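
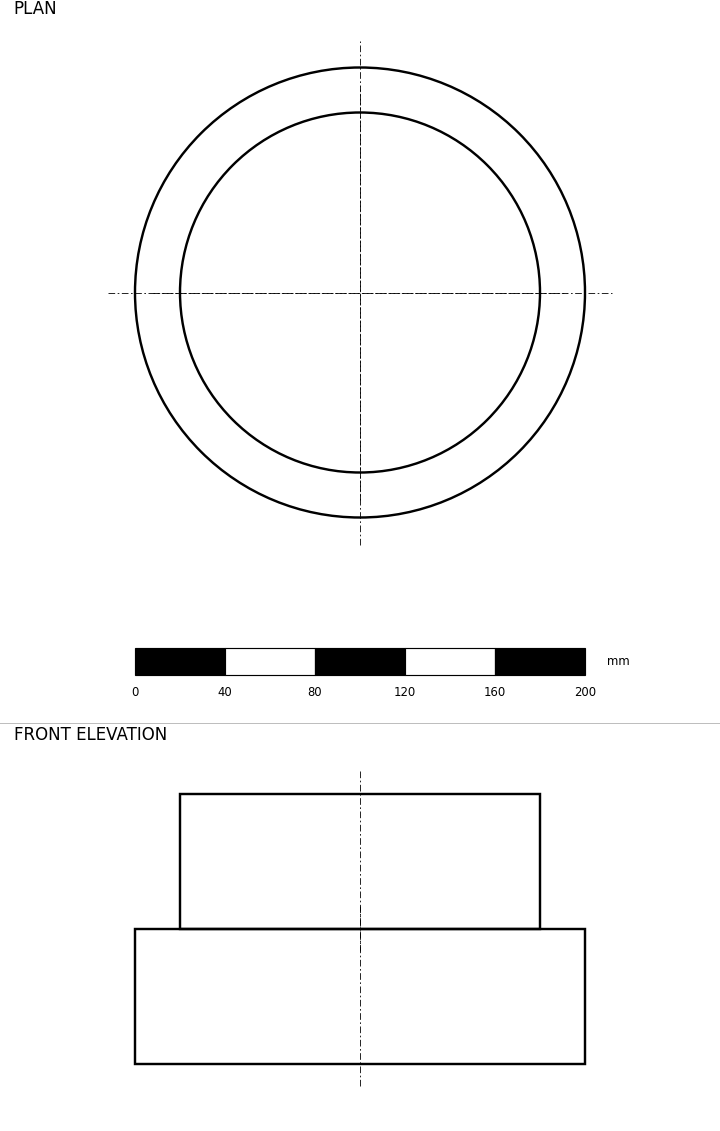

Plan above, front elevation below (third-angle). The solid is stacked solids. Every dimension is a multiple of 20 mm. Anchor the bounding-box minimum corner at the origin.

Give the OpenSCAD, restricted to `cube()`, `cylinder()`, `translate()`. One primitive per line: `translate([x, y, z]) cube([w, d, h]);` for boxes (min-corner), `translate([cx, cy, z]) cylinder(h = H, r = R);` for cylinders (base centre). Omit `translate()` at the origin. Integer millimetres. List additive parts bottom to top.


translate([100, 100, 0]) cylinder(h = 60, r = 100);
translate([100, 100, 60]) cylinder(h = 60, r = 80);


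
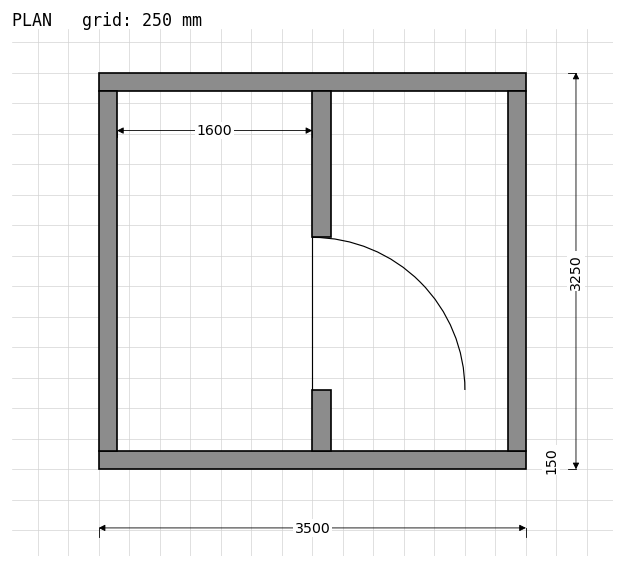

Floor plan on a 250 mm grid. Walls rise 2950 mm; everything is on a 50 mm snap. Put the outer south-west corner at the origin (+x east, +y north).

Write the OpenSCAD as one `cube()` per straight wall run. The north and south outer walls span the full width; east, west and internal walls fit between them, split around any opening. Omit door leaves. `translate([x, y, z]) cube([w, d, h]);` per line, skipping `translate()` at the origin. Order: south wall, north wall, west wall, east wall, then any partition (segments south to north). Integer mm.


cube([3500, 150, 2950]);
translate([0, 3100, 0]) cube([3500, 150, 2950]);
translate([0, 150, 0]) cube([150, 2950, 2950]);
translate([3350, 150, 0]) cube([150, 2950, 2950]);
translate([1750, 150, 0]) cube([150, 500, 2950]);
translate([1750, 1900, 0]) cube([150, 1200, 2950]);


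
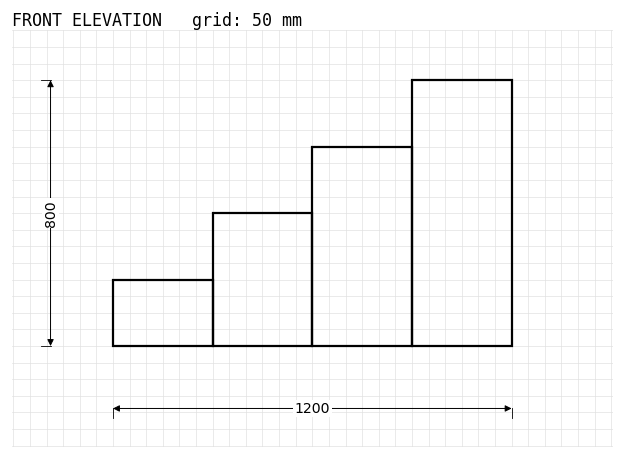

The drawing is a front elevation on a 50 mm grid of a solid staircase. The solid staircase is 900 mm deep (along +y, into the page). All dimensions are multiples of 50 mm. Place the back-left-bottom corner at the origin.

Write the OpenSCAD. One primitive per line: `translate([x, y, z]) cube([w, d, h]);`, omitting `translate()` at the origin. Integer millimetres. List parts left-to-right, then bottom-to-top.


cube([300, 900, 200]);
translate([300, 0, 0]) cube([300, 900, 400]);
translate([600, 0, 0]) cube([300, 900, 600]);
translate([900, 0, 0]) cube([300, 900, 800]);


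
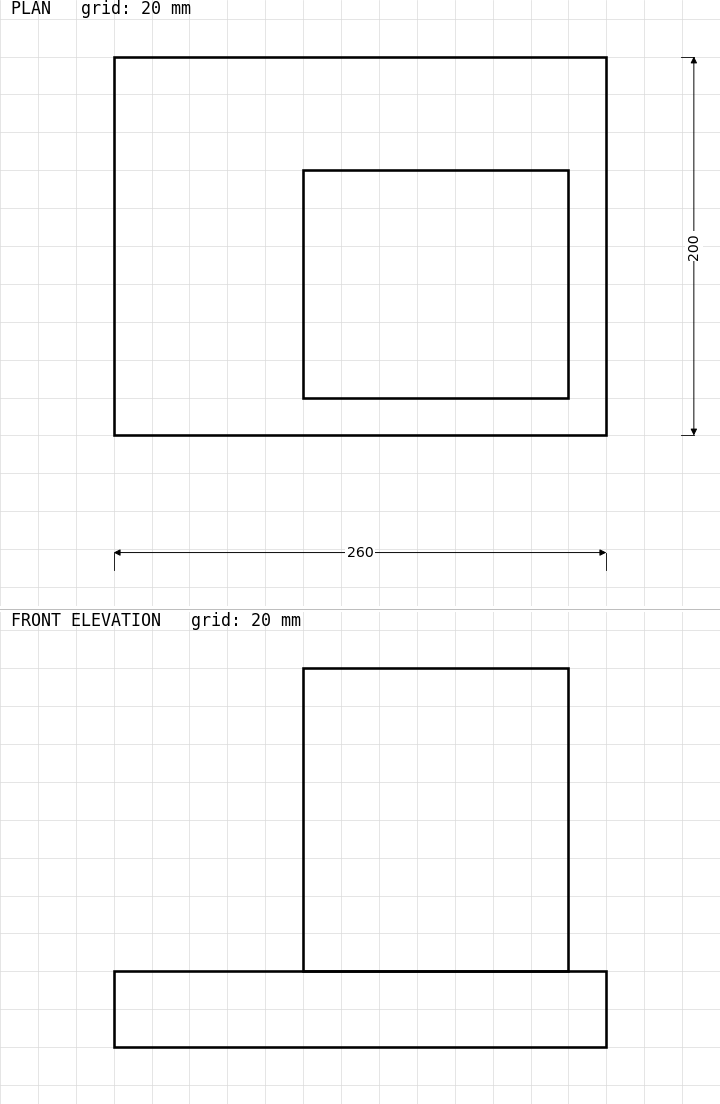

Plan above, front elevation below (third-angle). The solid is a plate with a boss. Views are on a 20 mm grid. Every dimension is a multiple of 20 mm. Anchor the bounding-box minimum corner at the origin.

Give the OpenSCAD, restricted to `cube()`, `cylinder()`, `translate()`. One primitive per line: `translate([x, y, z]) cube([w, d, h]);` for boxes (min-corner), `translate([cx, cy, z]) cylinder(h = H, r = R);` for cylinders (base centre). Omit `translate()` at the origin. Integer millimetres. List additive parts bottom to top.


cube([260, 200, 40]);
translate([100, 20, 40]) cube([140, 120, 160]);


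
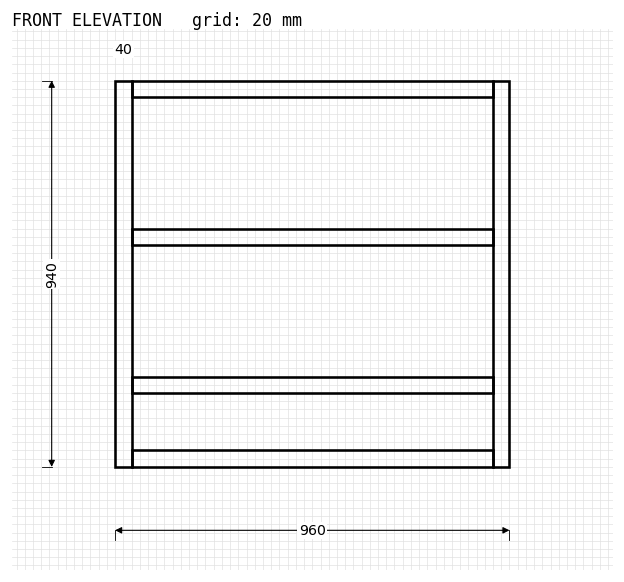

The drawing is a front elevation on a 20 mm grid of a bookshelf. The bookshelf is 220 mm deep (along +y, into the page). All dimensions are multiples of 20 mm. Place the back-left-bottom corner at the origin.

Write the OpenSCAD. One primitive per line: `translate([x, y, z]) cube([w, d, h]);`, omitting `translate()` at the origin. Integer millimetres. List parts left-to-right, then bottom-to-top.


cube([40, 220, 940]);
translate([40, 0, 0]) cube([880, 220, 40]);
translate([40, 0, 180]) cube([880, 220, 40]);
translate([40, 0, 540]) cube([880, 220, 40]);
translate([40, 0, 900]) cube([880, 220, 40]);
translate([920, 0, 0]) cube([40, 220, 940]);


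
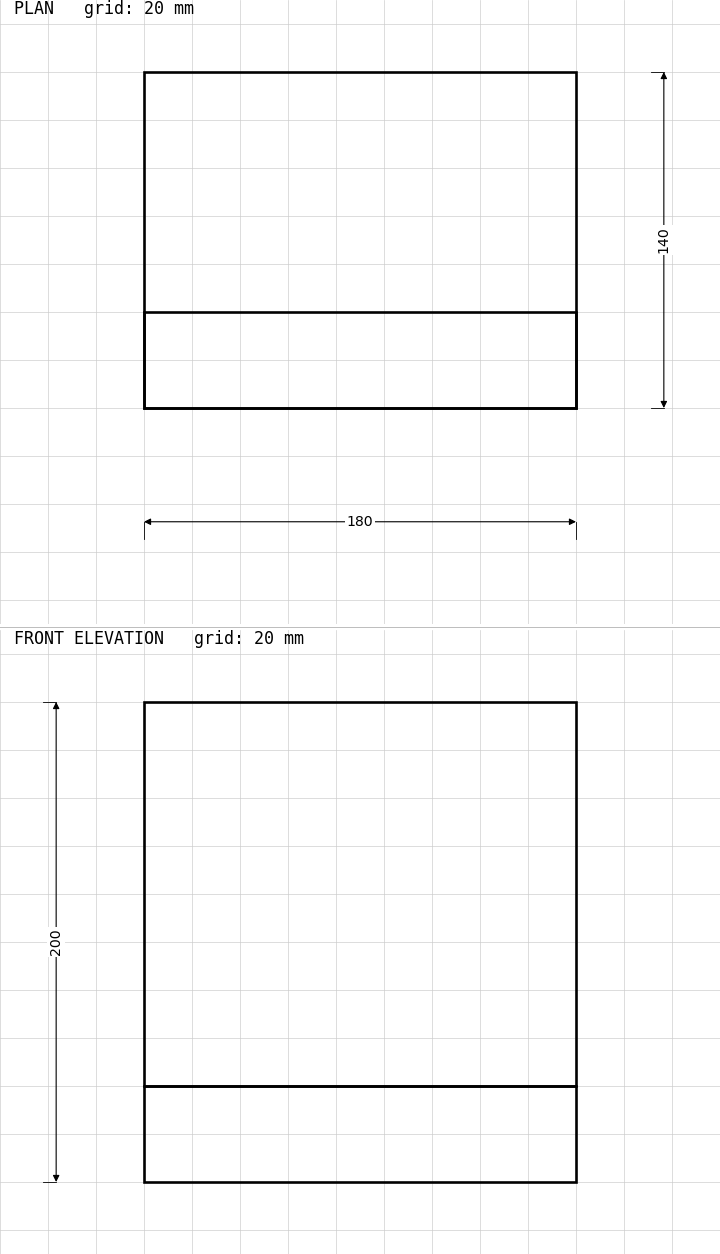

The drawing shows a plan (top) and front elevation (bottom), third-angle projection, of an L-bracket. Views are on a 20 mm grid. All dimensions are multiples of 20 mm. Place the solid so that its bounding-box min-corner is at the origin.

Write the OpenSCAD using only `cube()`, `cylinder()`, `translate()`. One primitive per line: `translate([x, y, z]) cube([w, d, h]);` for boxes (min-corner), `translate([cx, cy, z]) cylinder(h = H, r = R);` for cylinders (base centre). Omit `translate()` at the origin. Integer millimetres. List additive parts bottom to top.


cube([180, 140, 40]);
translate([0, 0, 40]) cube([180, 40, 160]);


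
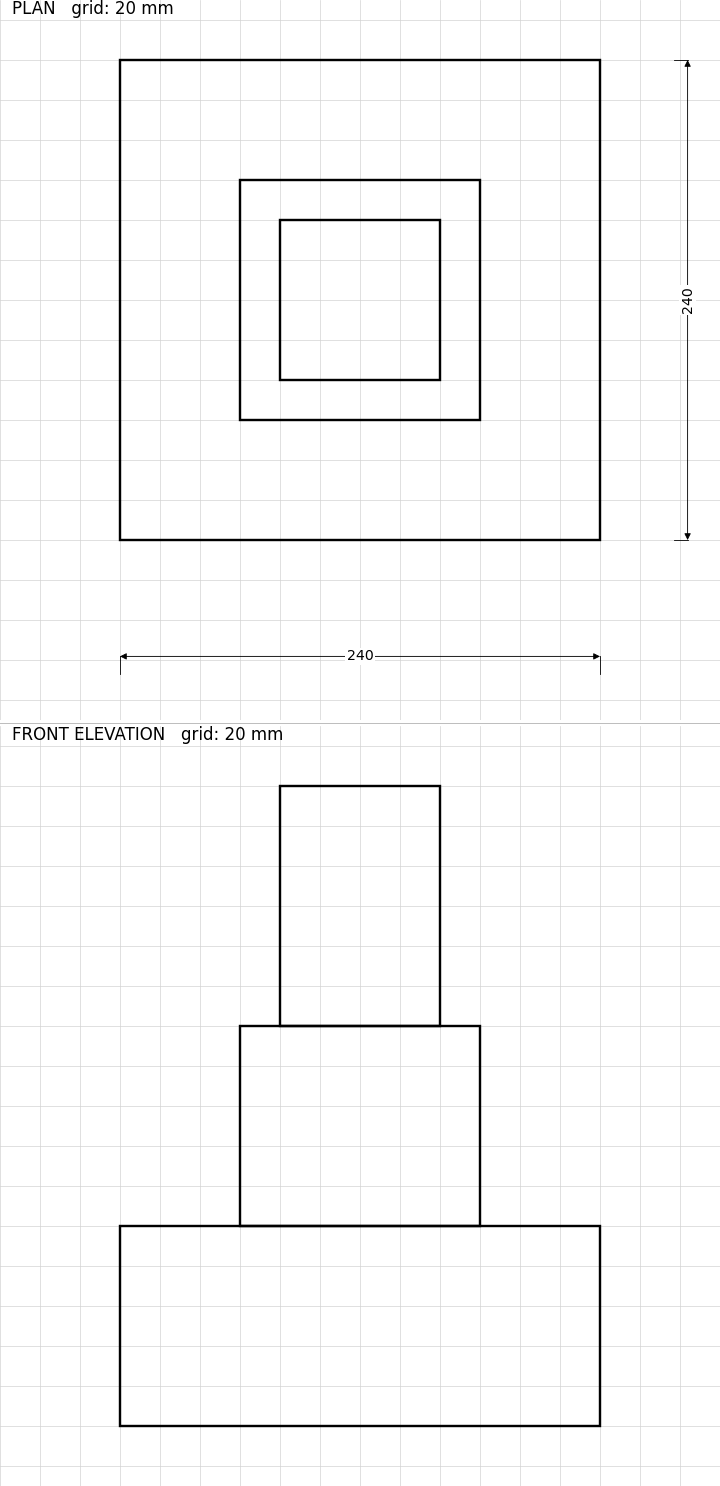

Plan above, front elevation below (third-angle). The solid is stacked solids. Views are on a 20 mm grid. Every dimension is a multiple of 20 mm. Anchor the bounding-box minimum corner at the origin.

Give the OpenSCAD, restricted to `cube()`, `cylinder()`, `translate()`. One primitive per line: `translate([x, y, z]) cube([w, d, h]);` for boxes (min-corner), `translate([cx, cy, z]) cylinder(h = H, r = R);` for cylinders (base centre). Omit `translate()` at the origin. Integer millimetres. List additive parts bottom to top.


cube([240, 240, 100]);
translate([60, 60, 100]) cube([120, 120, 100]);
translate([80, 80, 200]) cube([80, 80, 120]);


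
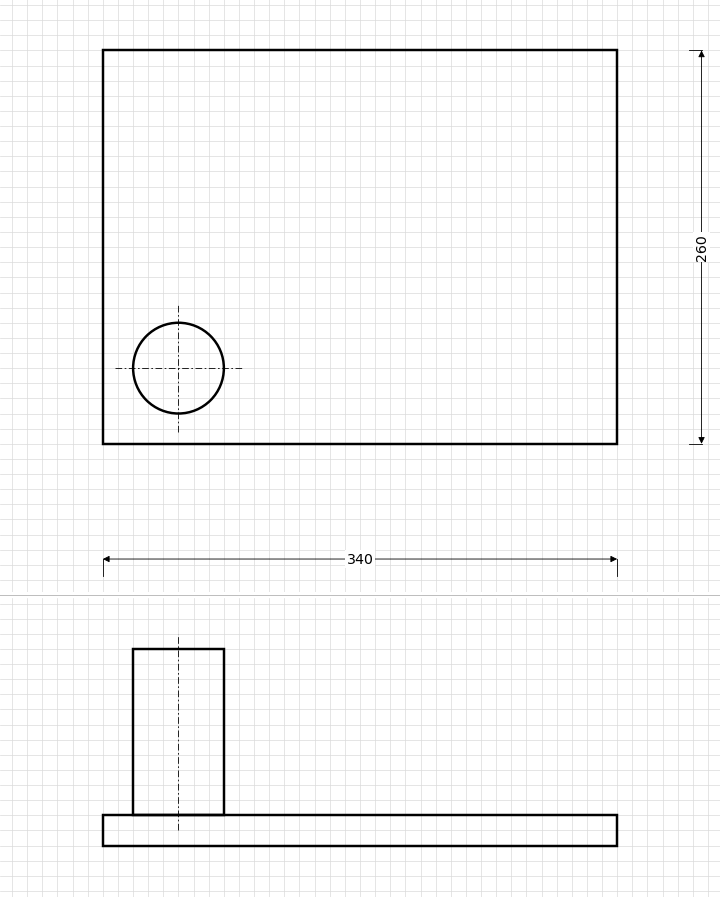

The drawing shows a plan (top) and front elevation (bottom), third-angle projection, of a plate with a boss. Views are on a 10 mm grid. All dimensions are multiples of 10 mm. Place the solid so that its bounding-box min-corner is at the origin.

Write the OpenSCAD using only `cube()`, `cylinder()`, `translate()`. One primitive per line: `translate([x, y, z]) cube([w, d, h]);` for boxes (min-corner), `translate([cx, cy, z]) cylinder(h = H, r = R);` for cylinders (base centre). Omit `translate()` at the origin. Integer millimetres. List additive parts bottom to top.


cube([340, 260, 20]);
translate([50, 50, 20]) cylinder(h = 110, r = 30);


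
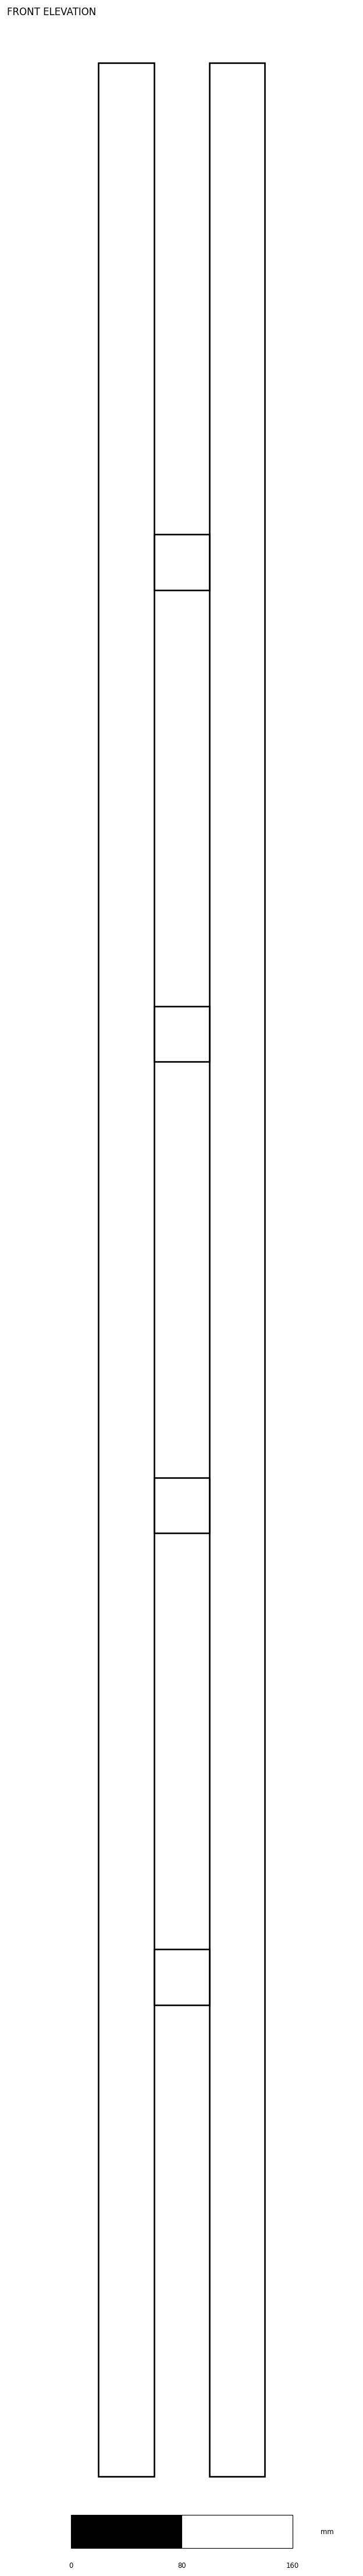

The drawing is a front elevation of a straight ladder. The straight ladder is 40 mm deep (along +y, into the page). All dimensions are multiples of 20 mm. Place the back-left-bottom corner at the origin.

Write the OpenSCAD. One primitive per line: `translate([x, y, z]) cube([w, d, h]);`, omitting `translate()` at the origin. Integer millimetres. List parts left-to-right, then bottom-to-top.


cube([40, 40, 1740]);
translate([40, 0, 340]) cube([40, 40, 40]);
translate([40, 0, 680]) cube([40, 40, 40]);
translate([40, 0, 1020]) cube([40, 40, 40]);
translate([40, 0, 1360]) cube([40, 40, 40]);
translate([80, 0, 0]) cube([40, 40, 1740]);


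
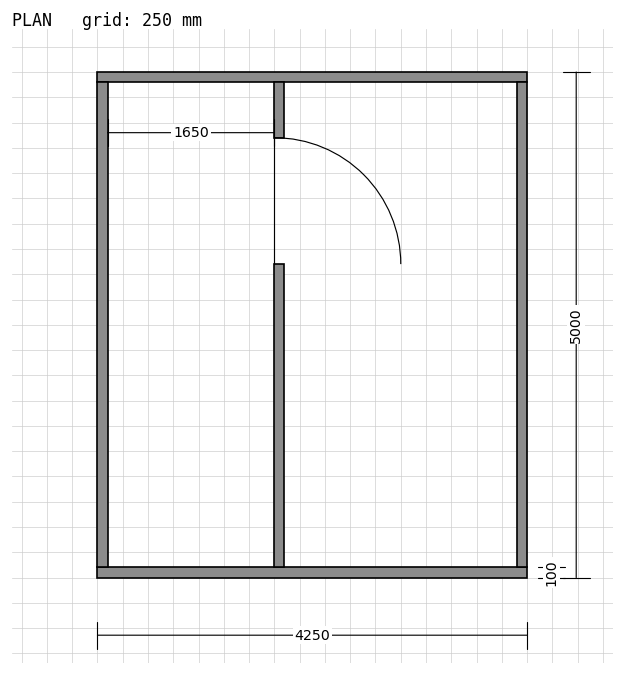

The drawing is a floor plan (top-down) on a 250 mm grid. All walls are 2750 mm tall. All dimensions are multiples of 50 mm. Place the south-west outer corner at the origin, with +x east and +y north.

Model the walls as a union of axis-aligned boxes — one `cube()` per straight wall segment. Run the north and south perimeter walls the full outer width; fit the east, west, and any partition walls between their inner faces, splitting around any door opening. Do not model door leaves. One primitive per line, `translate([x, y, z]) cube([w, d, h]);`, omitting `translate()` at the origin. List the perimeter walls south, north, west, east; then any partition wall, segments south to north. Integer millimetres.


cube([4250, 100, 2750]);
translate([0, 4900, 0]) cube([4250, 100, 2750]);
translate([0, 100, 0]) cube([100, 4800, 2750]);
translate([4150, 100, 0]) cube([100, 4800, 2750]);
translate([1750, 100, 0]) cube([100, 3000, 2750]);
translate([1750, 4350, 0]) cube([100, 550, 2750]);


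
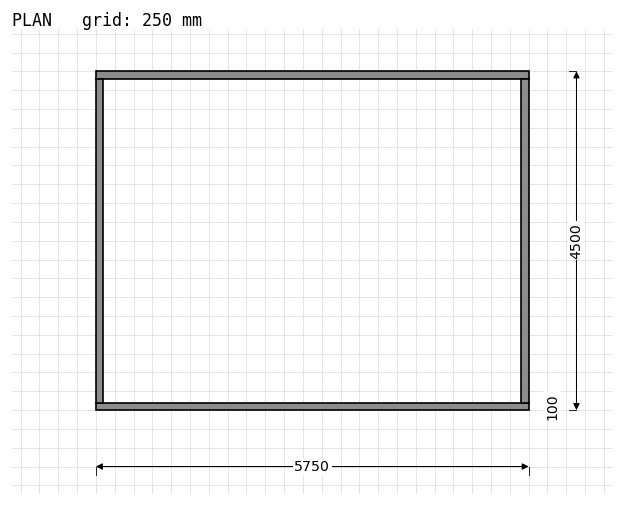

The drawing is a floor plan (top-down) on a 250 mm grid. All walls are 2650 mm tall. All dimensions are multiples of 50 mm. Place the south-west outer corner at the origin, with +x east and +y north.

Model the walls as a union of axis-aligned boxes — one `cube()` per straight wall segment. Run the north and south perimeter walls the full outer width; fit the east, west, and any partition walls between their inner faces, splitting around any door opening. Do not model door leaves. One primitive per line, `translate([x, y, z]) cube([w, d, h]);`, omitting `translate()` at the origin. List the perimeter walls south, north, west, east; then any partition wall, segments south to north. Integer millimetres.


cube([5750, 100, 2650]);
translate([0, 4400, 0]) cube([5750, 100, 2650]);
translate([0, 100, 0]) cube([100, 4300, 2650]);
translate([5650, 100, 0]) cube([100, 4300, 2650]);


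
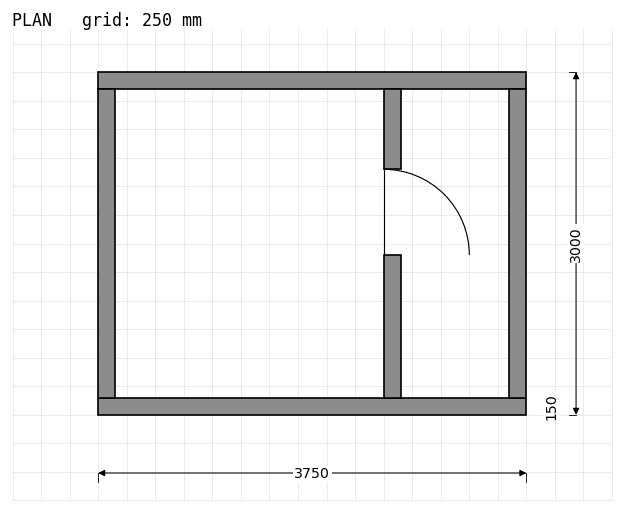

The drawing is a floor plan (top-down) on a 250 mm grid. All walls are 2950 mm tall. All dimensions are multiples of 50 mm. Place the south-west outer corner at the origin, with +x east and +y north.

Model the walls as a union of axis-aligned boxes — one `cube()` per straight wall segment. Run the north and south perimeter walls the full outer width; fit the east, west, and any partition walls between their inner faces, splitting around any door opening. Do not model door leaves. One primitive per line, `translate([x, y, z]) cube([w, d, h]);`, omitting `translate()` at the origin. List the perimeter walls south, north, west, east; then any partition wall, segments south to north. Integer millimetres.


cube([3750, 150, 2950]);
translate([0, 2850, 0]) cube([3750, 150, 2950]);
translate([0, 150, 0]) cube([150, 2700, 2950]);
translate([3600, 150, 0]) cube([150, 2700, 2950]);
translate([2500, 150, 0]) cube([150, 1250, 2950]);
translate([2500, 2150, 0]) cube([150, 700, 2950]);


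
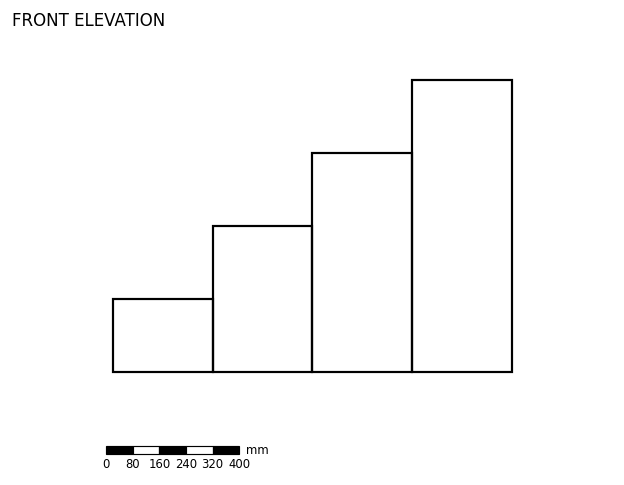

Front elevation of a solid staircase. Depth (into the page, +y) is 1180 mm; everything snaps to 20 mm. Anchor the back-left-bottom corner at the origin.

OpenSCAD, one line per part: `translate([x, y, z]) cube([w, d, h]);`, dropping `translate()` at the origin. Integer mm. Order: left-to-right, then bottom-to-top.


cube([300, 1180, 220]);
translate([300, 0, 0]) cube([300, 1180, 440]);
translate([600, 0, 0]) cube([300, 1180, 660]);
translate([900, 0, 0]) cube([300, 1180, 880]);


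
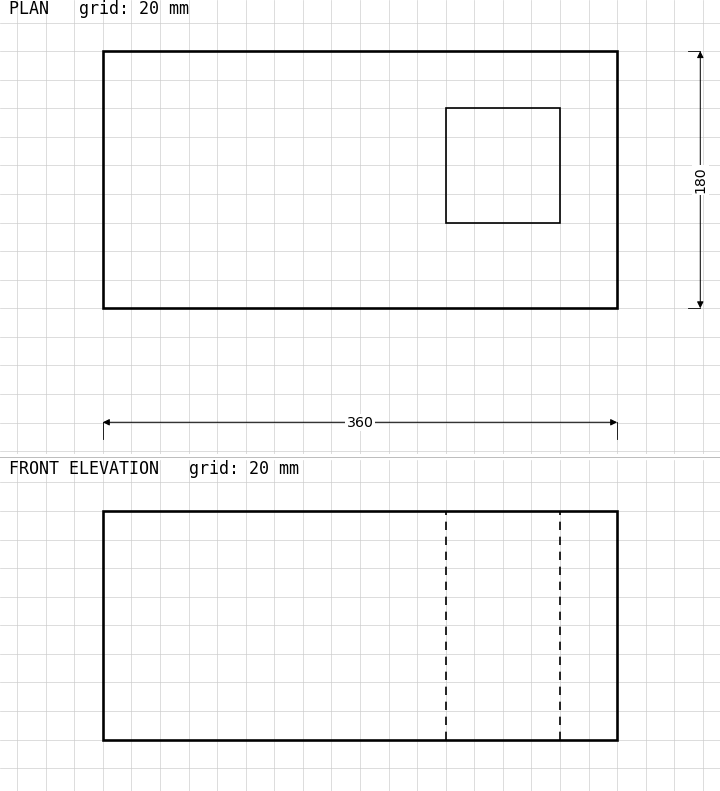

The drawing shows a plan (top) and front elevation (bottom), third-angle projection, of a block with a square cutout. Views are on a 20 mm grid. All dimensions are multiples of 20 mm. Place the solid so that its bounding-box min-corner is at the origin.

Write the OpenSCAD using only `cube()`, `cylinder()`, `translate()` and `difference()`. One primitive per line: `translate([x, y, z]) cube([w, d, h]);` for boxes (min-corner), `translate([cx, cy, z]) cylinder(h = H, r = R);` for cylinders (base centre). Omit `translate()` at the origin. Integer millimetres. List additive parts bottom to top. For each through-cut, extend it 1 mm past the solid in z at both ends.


difference() {
  cube([360, 180, 160]);
  translate([240, 60, -1]) cube([80, 80, 162]);
}


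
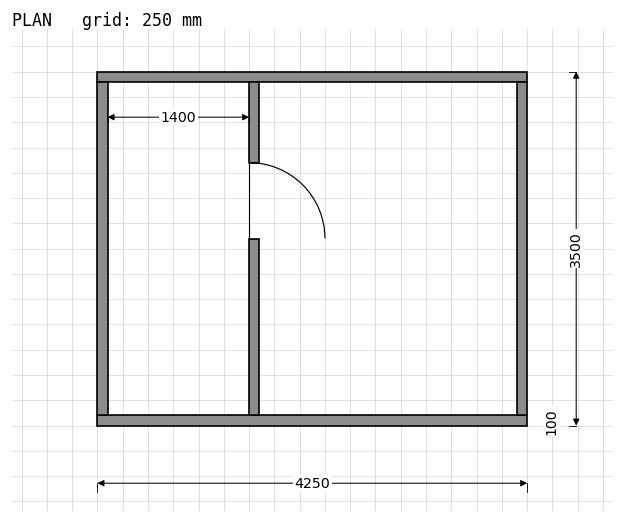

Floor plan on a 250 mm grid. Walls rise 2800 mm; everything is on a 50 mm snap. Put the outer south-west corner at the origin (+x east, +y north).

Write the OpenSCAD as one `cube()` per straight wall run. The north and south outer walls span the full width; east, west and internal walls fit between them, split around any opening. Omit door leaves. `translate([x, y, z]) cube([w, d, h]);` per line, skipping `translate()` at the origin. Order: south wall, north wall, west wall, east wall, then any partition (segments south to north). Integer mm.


cube([4250, 100, 2800]);
translate([0, 3400, 0]) cube([4250, 100, 2800]);
translate([0, 100, 0]) cube([100, 3300, 2800]);
translate([4150, 100, 0]) cube([100, 3300, 2800]);
translate([1500, 100, 0]) cube([100, 1750, 2800]);
translate([1500, 2600, 0]) cube([100, 800, 2800]);


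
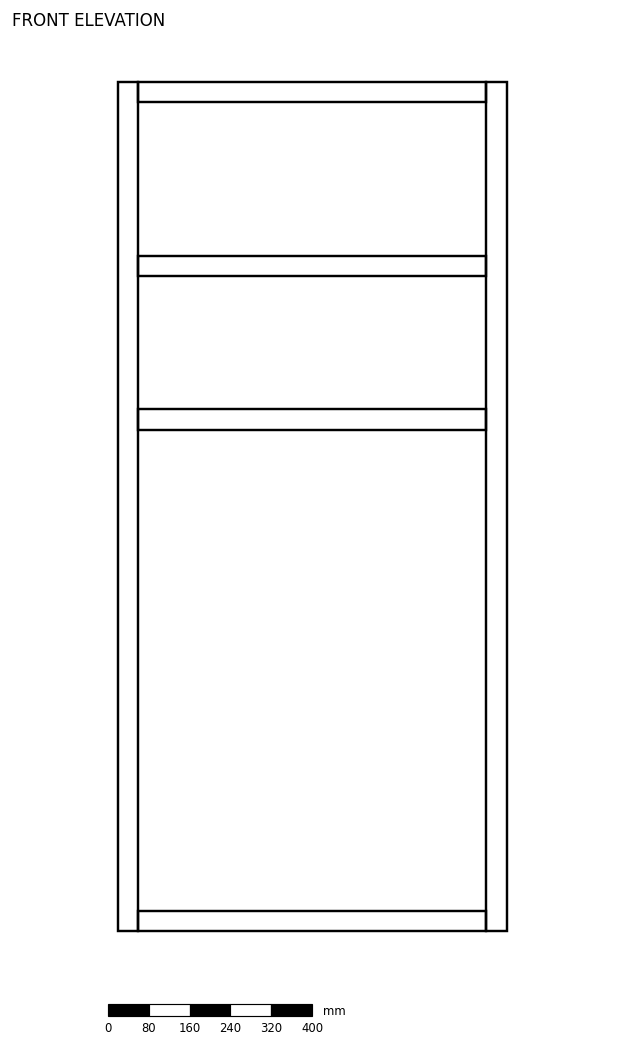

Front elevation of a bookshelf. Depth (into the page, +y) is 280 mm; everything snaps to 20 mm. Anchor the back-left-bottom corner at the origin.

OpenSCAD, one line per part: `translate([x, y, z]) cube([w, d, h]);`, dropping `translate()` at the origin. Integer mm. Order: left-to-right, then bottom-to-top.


cube([40, 280, 1660]);
translate([40, 0, 0]) cube([680, 280, 40]);
translate([40, 0, 980]) cube([680, 280, 40]);
translate([40, 0, 1280]) cube([680, 280, 40]);
translate([40, 0, 1620]) cube([680, 280, 40]);
translate([720, 0, 0]) cube([40, 280, 1660]);


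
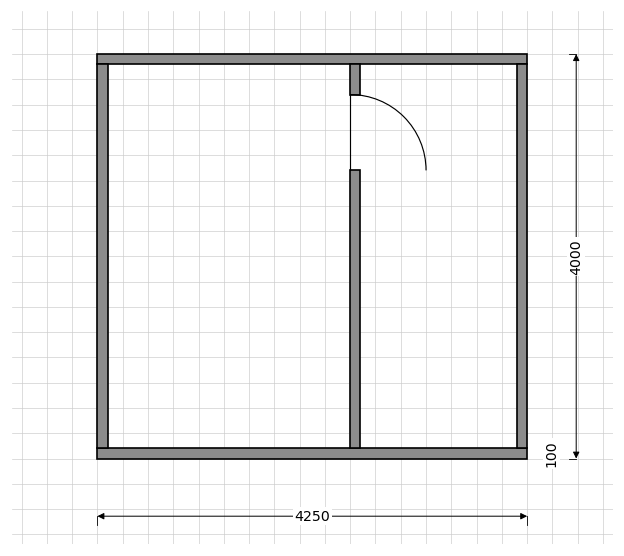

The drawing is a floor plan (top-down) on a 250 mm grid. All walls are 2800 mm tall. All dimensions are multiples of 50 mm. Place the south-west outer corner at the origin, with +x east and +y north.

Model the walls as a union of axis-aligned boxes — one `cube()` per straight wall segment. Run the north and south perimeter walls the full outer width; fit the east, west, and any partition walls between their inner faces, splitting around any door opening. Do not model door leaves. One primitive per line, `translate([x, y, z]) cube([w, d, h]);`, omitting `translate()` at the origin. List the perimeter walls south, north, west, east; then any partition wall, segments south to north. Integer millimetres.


cube([4250, 100, 2800]);
translate([0, 3900, 0]) cube([4250, 100, 2800]);
translate([0, 100, 0]) cube([100, 3800, 2800]);
translate([4150, 100, 0]) cube([100, 3800, 2800]);
translate([2500, 100, 0]) cube([100, 2750, 2800]);
translate([2500, 3600, 0]) cube([100, 300, 2800]);


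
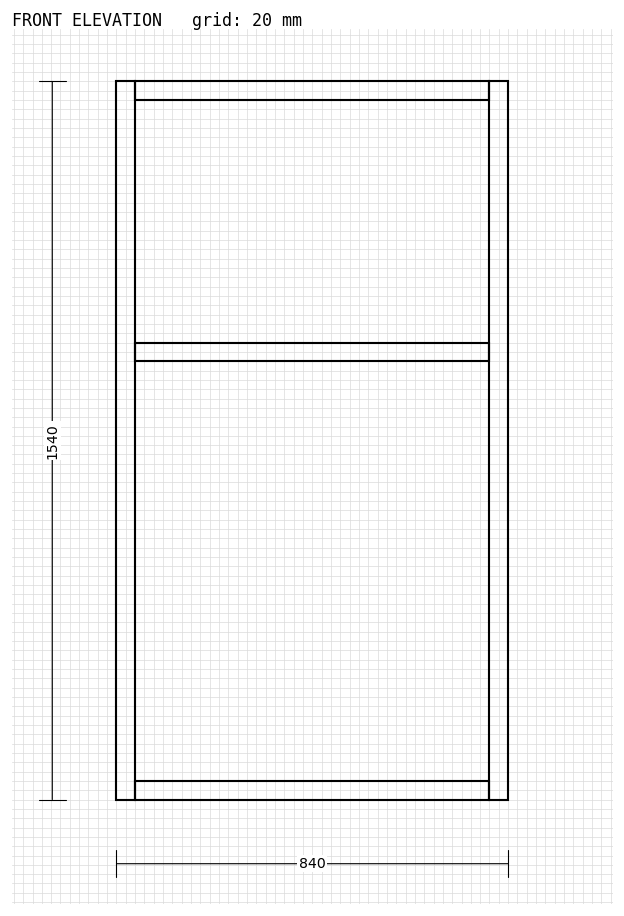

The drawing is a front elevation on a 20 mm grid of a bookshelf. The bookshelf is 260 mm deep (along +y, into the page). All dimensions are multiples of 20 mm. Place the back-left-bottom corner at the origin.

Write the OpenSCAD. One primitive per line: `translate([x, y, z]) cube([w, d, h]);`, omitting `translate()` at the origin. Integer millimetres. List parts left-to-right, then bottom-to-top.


cube([40, 260, 1540]);
translate([40, 0, 0]) cube([760, 260, 40]);
translate([40, 0, 940]) cube([760, 260, 40]);
translate([40, 0, 1500]) cube([760, 260, 40]);
translate([800, 0, 0]) cube([40, 260, 1540]);


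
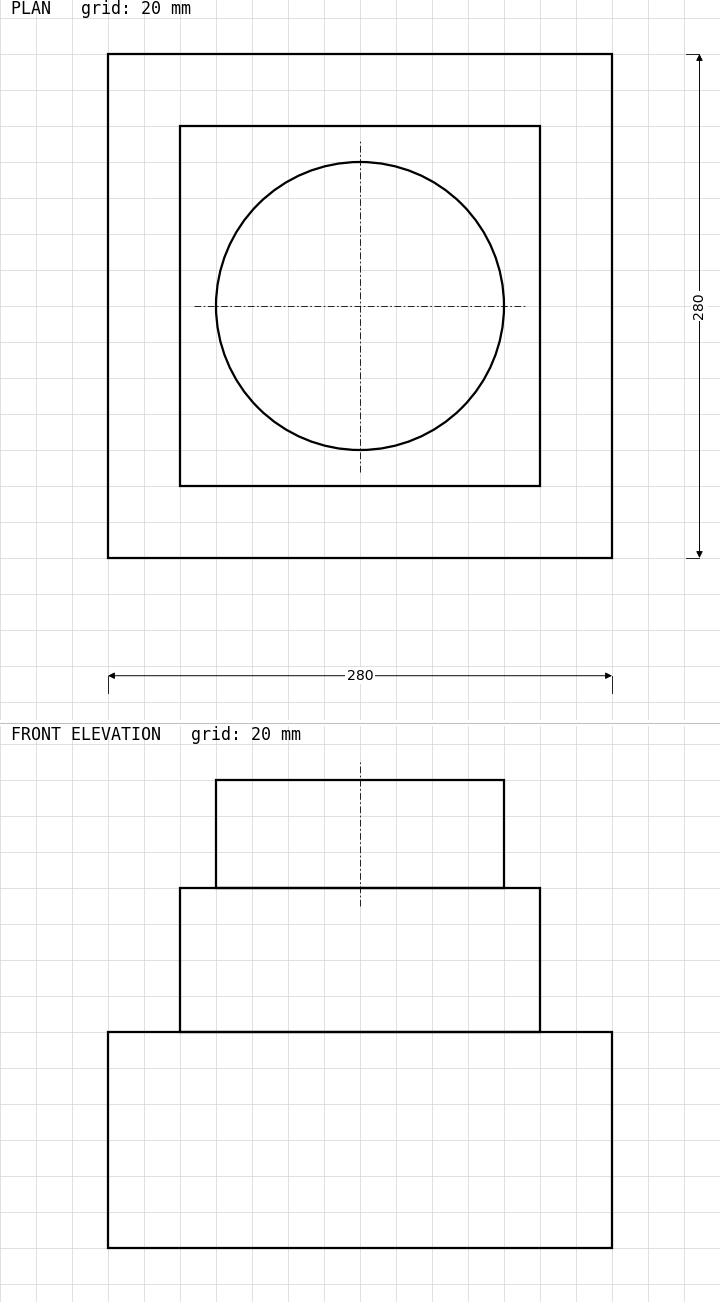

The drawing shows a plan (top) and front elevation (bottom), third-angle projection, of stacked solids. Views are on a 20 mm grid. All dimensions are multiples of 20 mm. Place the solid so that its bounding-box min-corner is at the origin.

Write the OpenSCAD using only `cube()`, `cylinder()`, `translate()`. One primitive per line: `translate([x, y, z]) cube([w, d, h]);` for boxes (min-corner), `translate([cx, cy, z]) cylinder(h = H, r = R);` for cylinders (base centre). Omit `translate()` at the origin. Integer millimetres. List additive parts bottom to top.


cube([280, 280, 120]);
translate([40, 40, 120]) cube([200, 200, 80]);
translate([140, 140, 200]) cylinder(h = 60, r = 80);


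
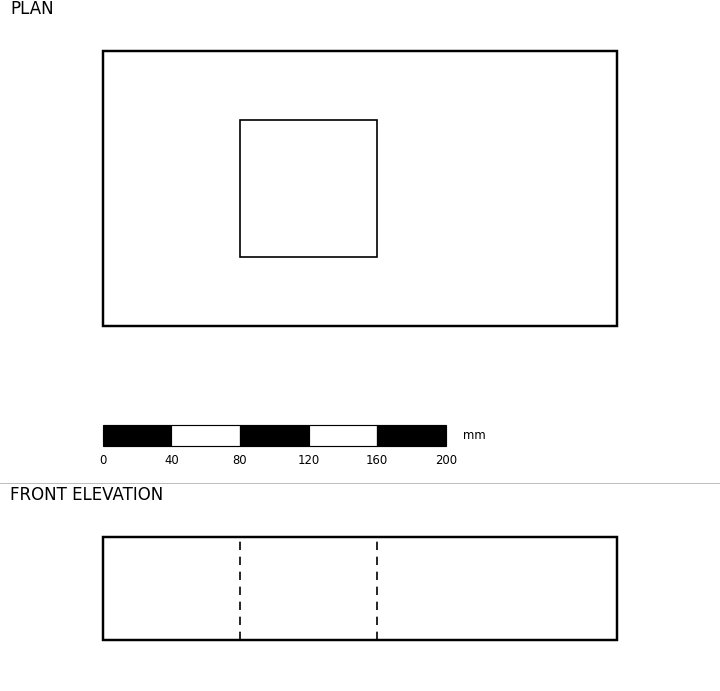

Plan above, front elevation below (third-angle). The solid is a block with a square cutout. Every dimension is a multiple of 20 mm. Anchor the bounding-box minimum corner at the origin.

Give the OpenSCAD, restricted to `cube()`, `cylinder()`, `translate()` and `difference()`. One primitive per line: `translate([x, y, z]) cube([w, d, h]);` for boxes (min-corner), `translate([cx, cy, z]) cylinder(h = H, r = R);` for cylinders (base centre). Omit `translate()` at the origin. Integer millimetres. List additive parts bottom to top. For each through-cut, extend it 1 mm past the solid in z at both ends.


difference() {
  cube([300, 160, 60]);
  translate([80, 40, -1]) cube([80, 80, 62]);
}


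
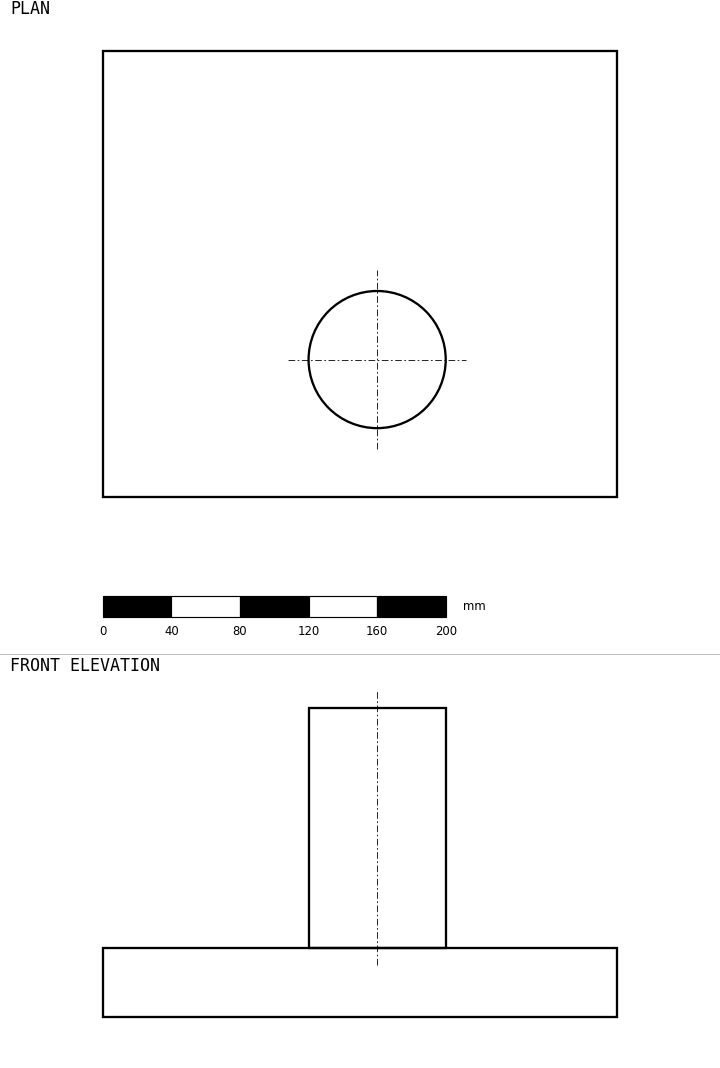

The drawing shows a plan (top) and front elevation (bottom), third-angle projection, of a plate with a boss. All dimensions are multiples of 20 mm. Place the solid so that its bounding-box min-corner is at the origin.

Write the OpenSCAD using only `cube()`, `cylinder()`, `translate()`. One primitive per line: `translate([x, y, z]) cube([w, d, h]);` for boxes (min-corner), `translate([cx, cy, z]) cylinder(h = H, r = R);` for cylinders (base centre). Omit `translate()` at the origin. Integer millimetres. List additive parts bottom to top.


cube([300, 260, 40]);
translate([160, 80, 40]) cylinder(h = 140, r = 40);


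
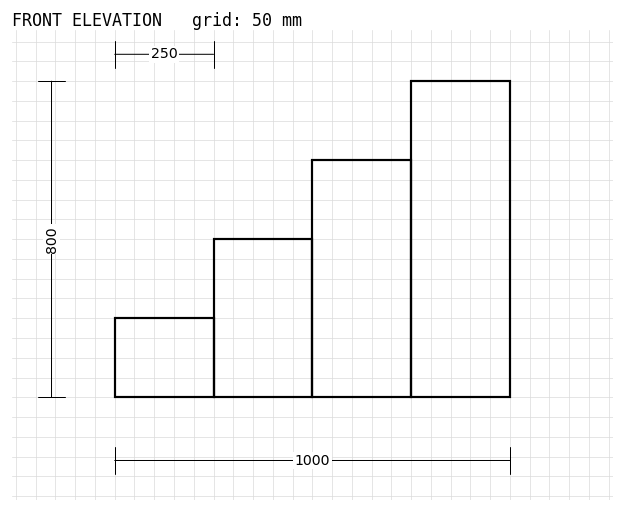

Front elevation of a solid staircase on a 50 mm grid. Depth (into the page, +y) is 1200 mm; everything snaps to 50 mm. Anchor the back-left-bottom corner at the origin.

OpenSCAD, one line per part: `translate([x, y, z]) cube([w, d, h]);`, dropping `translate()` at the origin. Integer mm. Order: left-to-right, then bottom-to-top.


cube([250, 1200, 200]);
translate([250, 0, 0]) cube([250, 1200, 400]);
translate([500, 0, 0]) cube([250, 1200, 600]);
translate([750, 0, 0]) cube([250, 1200, 800]);


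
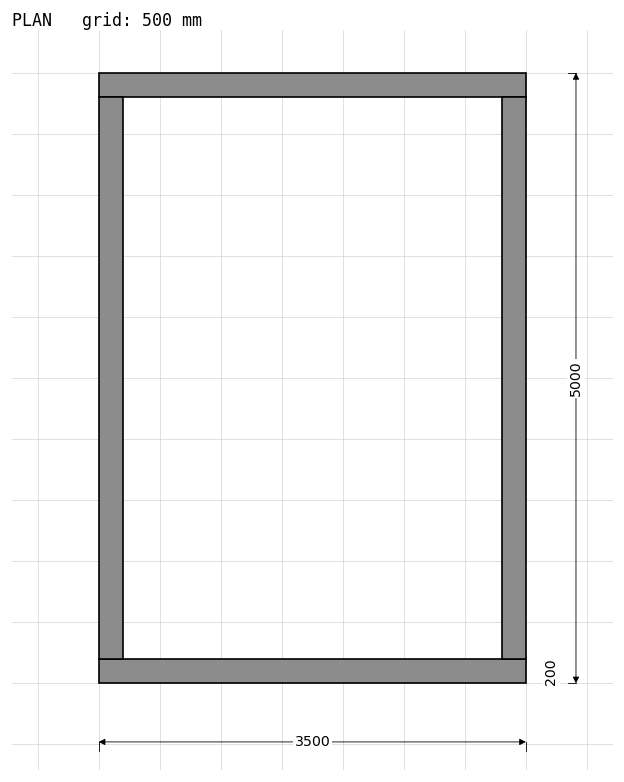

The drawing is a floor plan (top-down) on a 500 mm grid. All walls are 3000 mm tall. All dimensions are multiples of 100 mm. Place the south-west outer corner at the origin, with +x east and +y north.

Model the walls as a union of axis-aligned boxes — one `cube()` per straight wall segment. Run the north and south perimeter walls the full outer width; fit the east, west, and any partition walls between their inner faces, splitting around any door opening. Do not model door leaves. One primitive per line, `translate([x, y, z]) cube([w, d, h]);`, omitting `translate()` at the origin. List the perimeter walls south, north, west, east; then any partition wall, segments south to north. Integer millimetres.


cube([3500, 200, 3000]);
translate([0, 4800, 0]) cube([3500, 200, 3000]);
translate([0, 200, 0]) cube([200, 4600, 3000]);
translate([3300, 200, 0]) cube([200, 4600, 3000]);


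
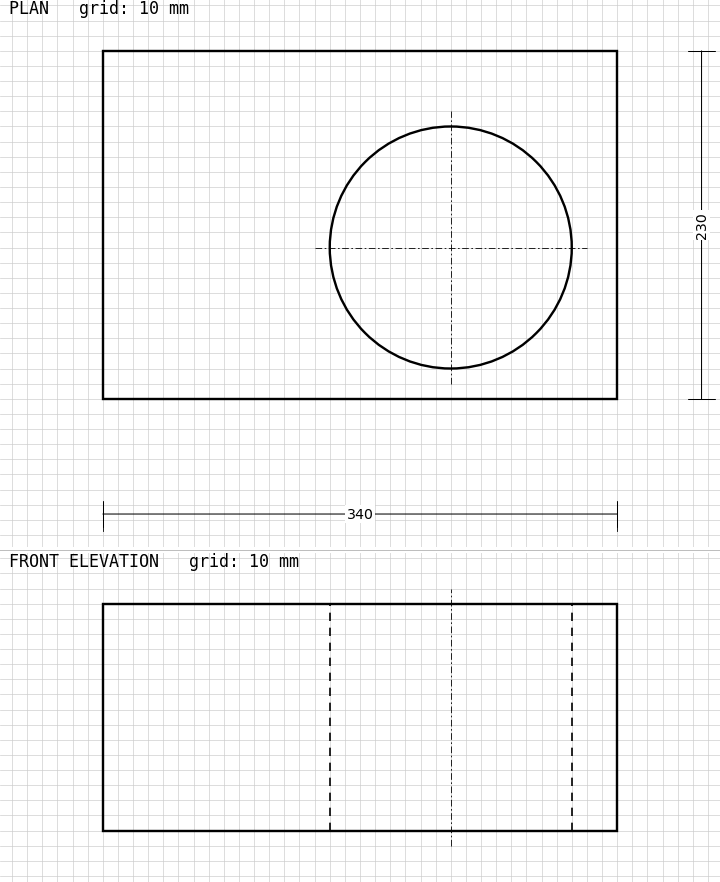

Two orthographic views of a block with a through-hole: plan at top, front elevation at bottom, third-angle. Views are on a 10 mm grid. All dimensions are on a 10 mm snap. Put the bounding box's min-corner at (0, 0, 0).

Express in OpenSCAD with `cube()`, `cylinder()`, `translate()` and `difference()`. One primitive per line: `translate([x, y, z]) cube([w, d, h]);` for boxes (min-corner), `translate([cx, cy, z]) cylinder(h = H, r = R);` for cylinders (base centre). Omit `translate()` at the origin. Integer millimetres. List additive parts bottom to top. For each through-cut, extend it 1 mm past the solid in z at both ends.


difference() {
  cube([340, 230, 150]);
  translate([230, 100, -1]) cylinder(h = 152, r = 80);
}


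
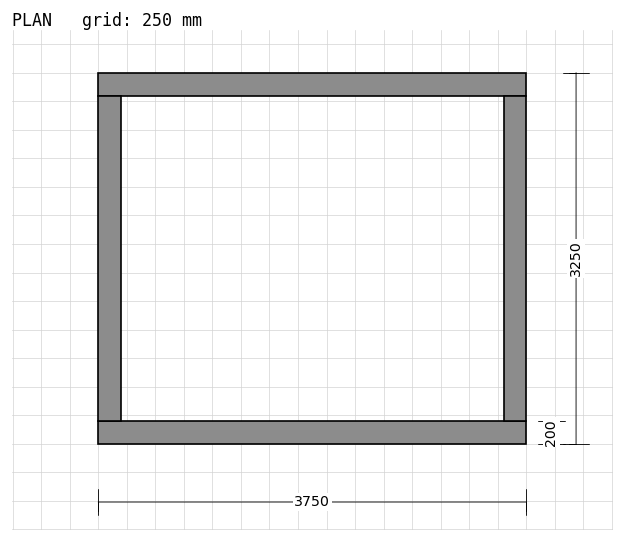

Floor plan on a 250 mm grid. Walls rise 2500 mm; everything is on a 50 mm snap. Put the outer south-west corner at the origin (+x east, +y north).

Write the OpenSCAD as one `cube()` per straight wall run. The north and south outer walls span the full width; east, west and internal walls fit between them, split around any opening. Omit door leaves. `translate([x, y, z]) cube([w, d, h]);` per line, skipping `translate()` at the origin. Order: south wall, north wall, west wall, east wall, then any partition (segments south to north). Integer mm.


cube([3750, 200, 2500]);
translate([0, 3050, 0]) cube([3750, 200, 2500]);
translate([0, 200, 0]) cube([200, 2850, 2500]);
translate([3550, 200, 0]) cube([200, 2850, 2500]);


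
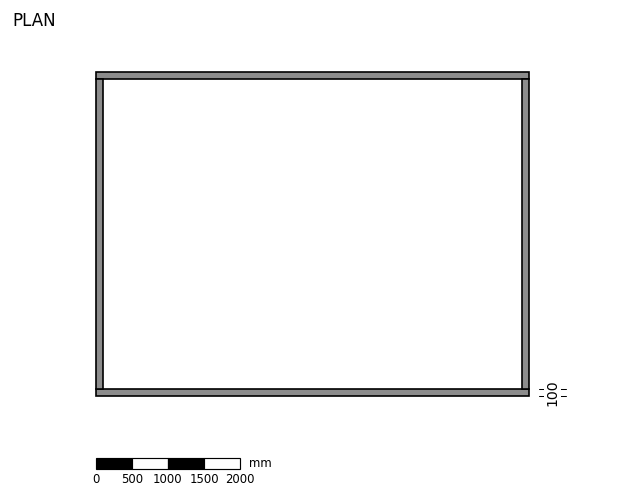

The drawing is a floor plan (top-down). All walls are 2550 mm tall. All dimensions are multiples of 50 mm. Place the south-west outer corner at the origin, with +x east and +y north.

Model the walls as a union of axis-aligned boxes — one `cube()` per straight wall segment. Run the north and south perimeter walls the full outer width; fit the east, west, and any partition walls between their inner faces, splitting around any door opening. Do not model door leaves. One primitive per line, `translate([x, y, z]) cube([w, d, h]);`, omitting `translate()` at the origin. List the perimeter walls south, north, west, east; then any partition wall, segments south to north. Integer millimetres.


cube([6000, 100, 2550]);
translate([0, 4400, 0]) cube([6000, 100, 2550]);
translate([0, 100, 0]) cube([100, 4300, 2550]);
translate([5900, 100, 0]) cube([100, 4300, 2550]);


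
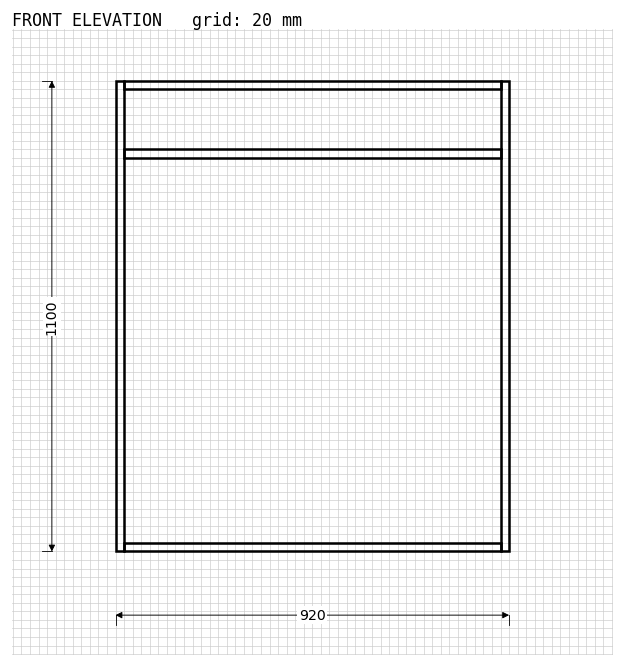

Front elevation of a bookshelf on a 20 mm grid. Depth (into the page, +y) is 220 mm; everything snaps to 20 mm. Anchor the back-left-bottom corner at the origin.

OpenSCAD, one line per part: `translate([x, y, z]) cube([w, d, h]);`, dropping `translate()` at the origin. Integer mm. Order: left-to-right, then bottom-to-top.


cube([20, 220, 1100]);
translate([20, 0, 0]) cube([880, 220, 20]);
translate([20, 0, 920]) cube([880, 220, 20]);
translate([20, 0, 1080]) cube([880, 220, 20]);
translate([900, 0, 0]) cube([20, 220, 1100]);


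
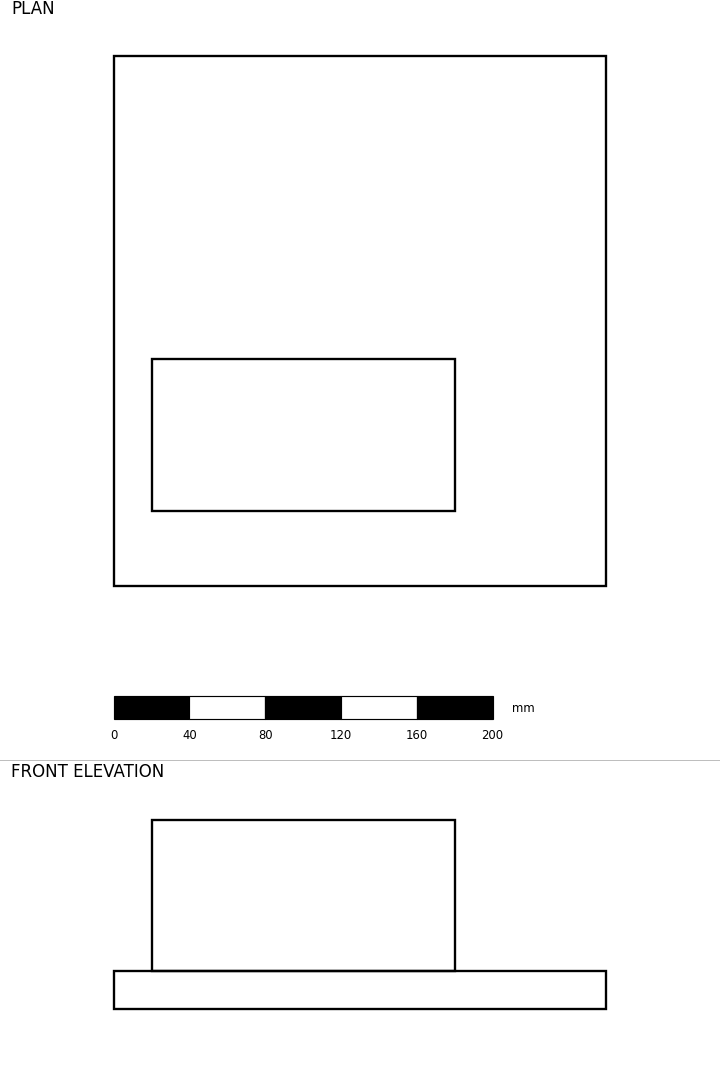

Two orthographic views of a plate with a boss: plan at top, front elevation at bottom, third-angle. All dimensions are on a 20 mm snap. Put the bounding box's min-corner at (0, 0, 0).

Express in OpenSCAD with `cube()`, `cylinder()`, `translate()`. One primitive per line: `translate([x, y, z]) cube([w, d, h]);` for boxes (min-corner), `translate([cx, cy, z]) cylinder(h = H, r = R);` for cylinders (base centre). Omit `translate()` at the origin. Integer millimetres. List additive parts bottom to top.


cube([260, 280, 20]);
translate([20, 40, 20]) cube([160, 80, 80]);


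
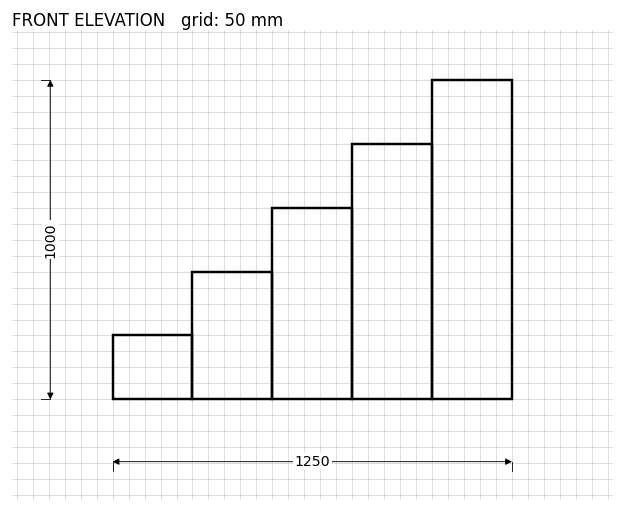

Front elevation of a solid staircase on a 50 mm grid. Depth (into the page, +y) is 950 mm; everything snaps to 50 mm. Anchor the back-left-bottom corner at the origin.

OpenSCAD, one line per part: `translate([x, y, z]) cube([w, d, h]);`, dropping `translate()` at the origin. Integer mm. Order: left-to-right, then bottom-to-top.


cube([250, 950, 200]);
translate([250, 0, 0]) cube([250, 950, 400]);
translate([500, 0, 0]) cube([250, 950, 600]);
translate([750, 0, 0]) cube([250, 950, 800]);
translate([1000, 0, 0]) cube([250, 950, 1000]);


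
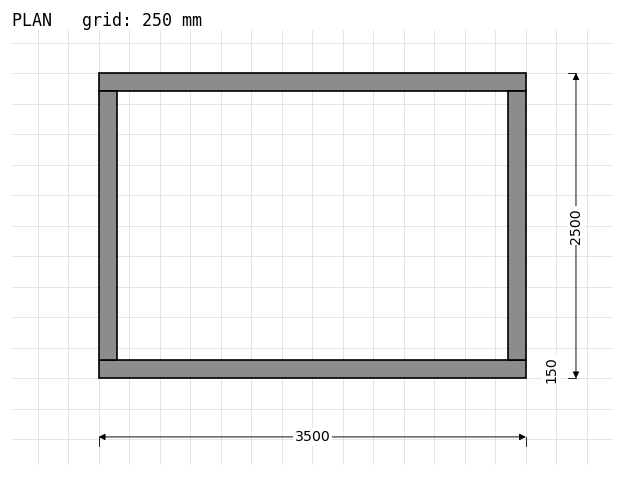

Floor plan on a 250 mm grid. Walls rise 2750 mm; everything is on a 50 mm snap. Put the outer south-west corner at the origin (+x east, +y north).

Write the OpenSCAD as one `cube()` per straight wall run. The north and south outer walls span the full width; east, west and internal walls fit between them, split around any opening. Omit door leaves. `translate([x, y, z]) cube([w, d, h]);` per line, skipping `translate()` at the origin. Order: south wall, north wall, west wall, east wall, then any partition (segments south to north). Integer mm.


cube([3500, 150, 2750]);
translate([0, 2350, 0]) cube([3500, 150, 2750]);
translate([0, 150, 0]) cube([150, 2200, 2750]);
translate([3350, 150, 0]) cube([150, 2200, 2750]);


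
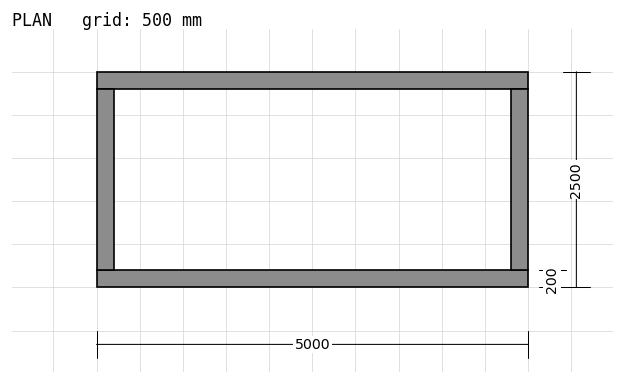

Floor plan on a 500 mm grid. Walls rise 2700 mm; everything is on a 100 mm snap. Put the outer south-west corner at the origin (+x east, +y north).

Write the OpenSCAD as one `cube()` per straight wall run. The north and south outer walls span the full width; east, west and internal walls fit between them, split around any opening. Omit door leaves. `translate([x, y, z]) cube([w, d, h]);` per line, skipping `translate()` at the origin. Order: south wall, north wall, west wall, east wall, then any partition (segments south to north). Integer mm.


cube([5000, 200, 2700]);
translate([0, 2300, 0]) cube([5000, 200, 2700]);
translate([0, 200, 0]) cube([200, 2100, 2700]);
translate([4800, 200, 0]) cube([200, 2100, 2700]);


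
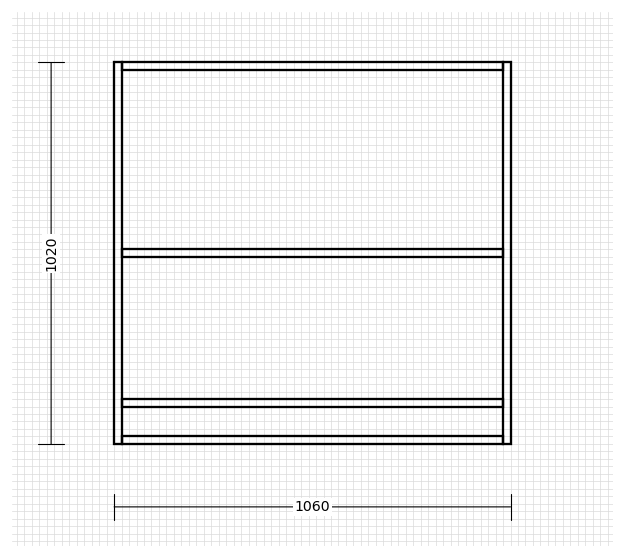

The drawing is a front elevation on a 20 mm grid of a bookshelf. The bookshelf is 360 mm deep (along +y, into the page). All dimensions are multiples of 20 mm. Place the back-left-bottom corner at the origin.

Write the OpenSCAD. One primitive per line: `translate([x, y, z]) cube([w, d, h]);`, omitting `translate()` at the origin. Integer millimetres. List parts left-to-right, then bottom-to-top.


cube([20, 360, 1020]);
translate([20, 0, 0]) cube([1020, 360, 20]);
translate([20, 0, 100]) cube([1020, 360, 20]);
translate([20, 0, 500]) cube([1020, 360, 20]);
translate([20, 0, 1000]) cube([1020, 360, 20]);
translate([1040, 0, 0]) cube([20, 360, 1020]);


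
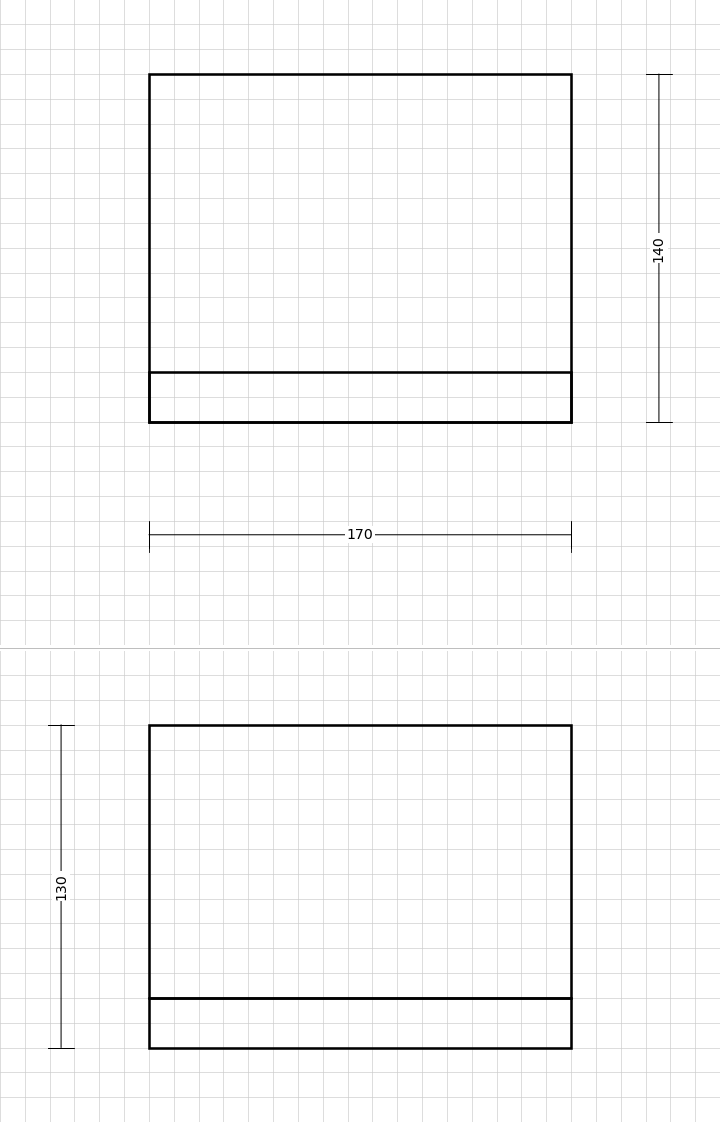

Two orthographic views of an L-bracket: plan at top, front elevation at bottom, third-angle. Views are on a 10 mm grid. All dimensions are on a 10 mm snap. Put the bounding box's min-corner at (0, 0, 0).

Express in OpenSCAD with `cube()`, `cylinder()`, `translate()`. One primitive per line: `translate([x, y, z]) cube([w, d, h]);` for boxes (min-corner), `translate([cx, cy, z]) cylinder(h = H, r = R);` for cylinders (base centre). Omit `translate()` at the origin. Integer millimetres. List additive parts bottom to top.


cube([170, 140, 20]);
translate([0, 0, 20]) cube([170, 20, 110]);


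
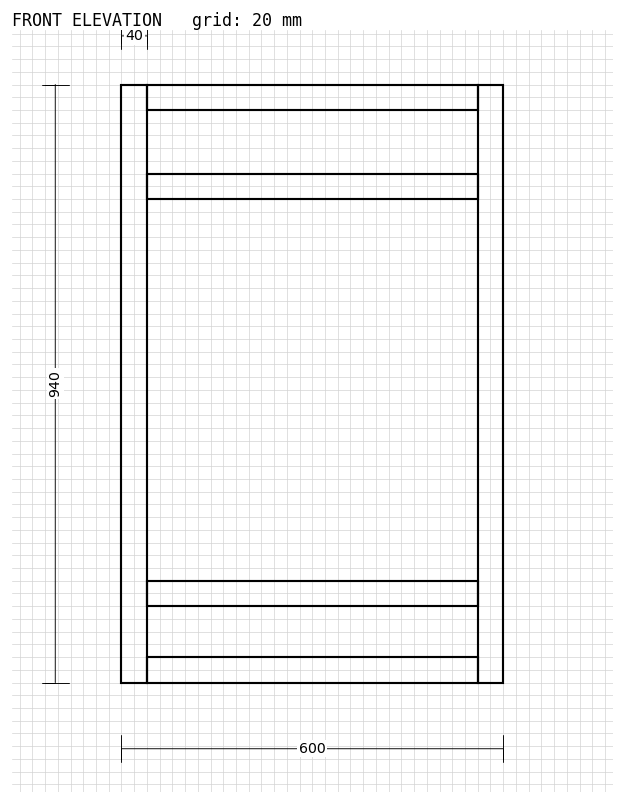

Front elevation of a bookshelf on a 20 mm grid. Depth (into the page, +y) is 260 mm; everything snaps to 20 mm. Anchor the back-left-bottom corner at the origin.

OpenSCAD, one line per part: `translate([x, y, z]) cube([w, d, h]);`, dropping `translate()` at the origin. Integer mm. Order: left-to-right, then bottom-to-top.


cube([40, 260, 940]);
translate([40, 0, 0]) cube([520, 260, 40]);
translate([40, 0, 120]) cube([520, 260, 40]);
translate([40, 0, 760]) cube([520, 260, 40]);
translate([40, 0, 900]) cube([520, 260, 40]);
translate([560, 0, 0]) cube([40, 260, 940]);


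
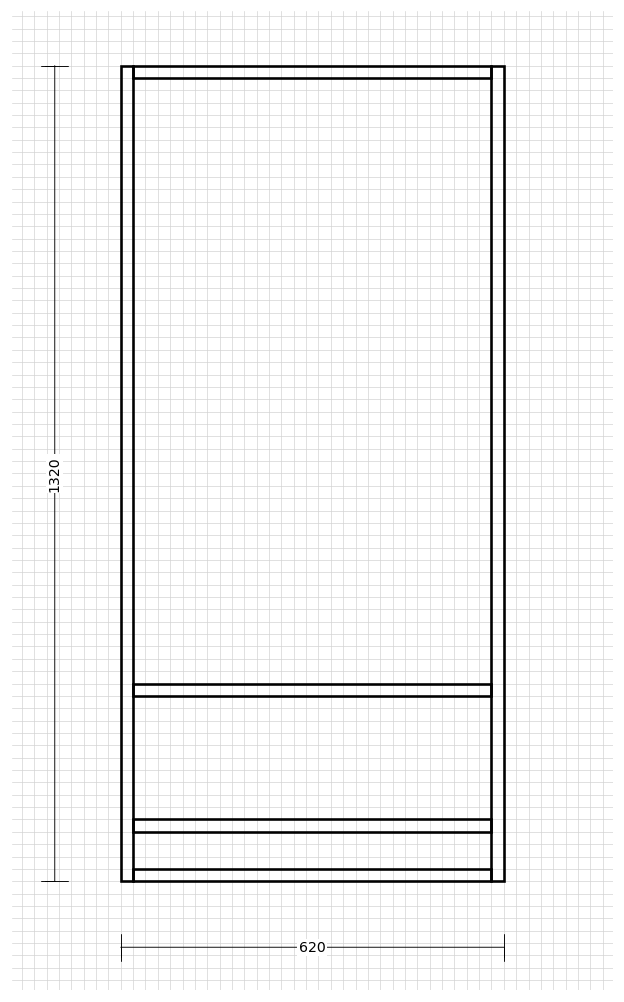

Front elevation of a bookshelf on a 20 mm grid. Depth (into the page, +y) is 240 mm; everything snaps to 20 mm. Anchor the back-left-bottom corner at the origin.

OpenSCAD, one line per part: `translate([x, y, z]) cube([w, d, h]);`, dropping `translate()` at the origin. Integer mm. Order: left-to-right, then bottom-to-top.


cube([20, 240, 1320]);
translate([20, 0, 0]) cube([580, 240, 20]);
translate([20, 0, 80]) cube([580, 240, 20]);
translate([20, 0, 300]) cube([580, 240, 20]);
translate([20, 0, 1300]) cube([580, 240, 20]);
translate([600, 0, 0]) cube([20, 240, 1320]);


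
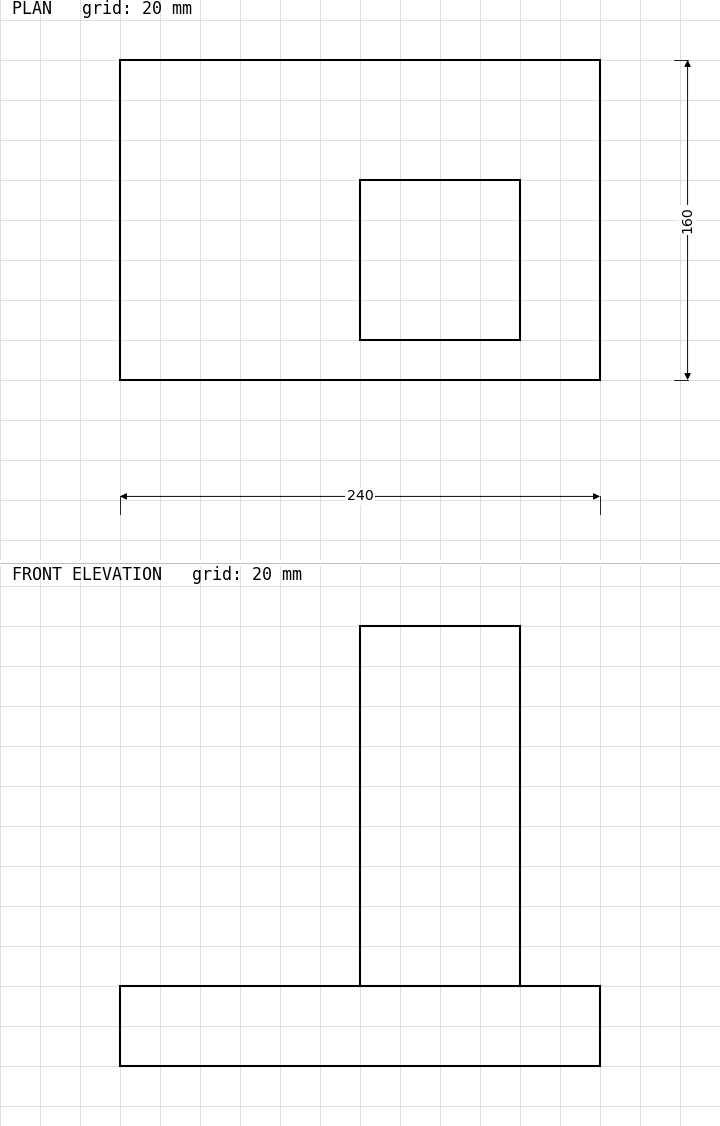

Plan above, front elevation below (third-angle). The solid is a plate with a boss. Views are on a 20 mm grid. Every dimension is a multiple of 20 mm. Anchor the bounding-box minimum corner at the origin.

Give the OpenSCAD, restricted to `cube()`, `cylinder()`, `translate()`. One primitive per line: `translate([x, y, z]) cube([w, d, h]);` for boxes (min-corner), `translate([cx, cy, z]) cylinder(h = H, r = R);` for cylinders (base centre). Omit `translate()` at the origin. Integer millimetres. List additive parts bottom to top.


cube([240, 160, 40]);
translate([120, 20, 40]) cube([80, 80, 180]);


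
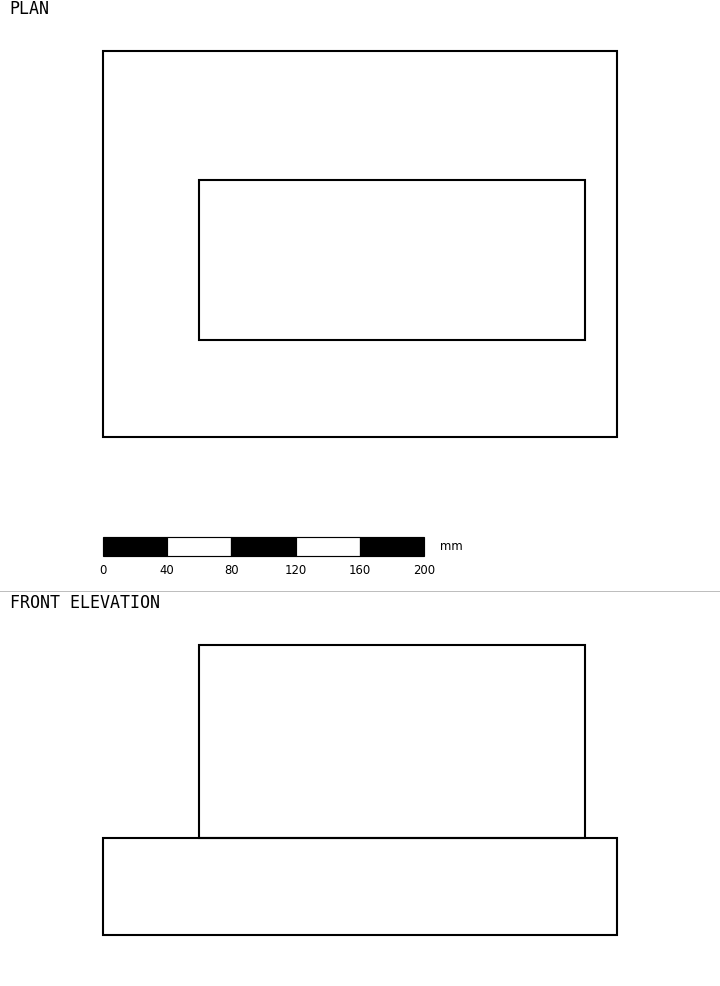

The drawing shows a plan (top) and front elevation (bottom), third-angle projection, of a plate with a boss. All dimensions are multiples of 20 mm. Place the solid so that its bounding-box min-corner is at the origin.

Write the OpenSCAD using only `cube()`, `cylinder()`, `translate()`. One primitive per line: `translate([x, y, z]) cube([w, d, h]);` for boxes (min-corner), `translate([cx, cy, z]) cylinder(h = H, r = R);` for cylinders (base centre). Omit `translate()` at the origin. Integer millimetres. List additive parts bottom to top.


cube([320, 240, 60]);
translate([60, 60, 60]) cube([240, 100, 120]);


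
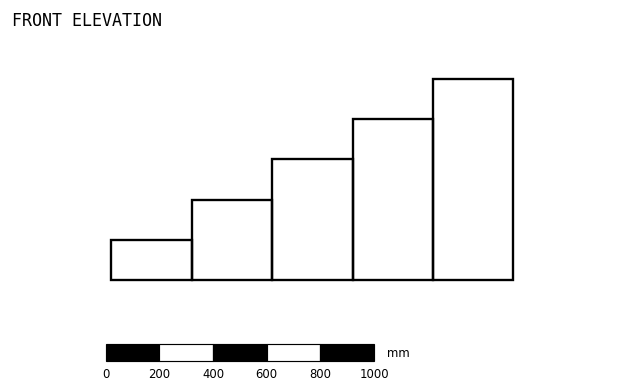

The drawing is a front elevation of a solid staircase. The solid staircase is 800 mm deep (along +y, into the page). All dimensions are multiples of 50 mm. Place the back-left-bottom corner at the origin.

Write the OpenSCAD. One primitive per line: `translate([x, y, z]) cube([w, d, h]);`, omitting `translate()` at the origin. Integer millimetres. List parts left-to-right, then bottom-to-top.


cube([300, 800, 150]);
translate([300, 0, 0]) cube([300, 800, 300]);
translate([600, 0, 0]) cube([300, 800, 450]);
translate([900, 0, 0]) cube([300, 800, 600]);
translate([1200, 0, 0]) cube([300, 800, 750]);


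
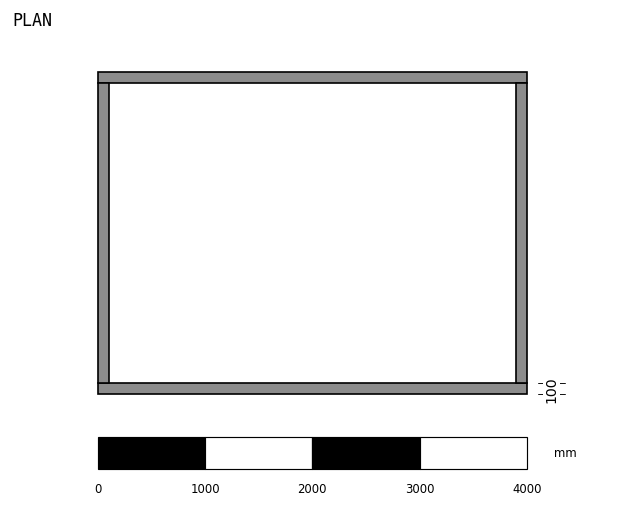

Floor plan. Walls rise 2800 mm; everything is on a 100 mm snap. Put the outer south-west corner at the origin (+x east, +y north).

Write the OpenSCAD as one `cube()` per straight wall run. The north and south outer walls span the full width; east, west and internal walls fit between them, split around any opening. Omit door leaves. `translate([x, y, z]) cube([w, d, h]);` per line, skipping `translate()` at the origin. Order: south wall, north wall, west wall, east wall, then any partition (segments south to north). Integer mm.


cube([4000, 100, 2800]);
translate([0, 2900, 0]) cube([4000, 100, 2800]);
translate([0, 100, 0]) cube([100, 2800, 2800]);
translate([3900, 100, 0]) cube([100, 2800, 2800]);


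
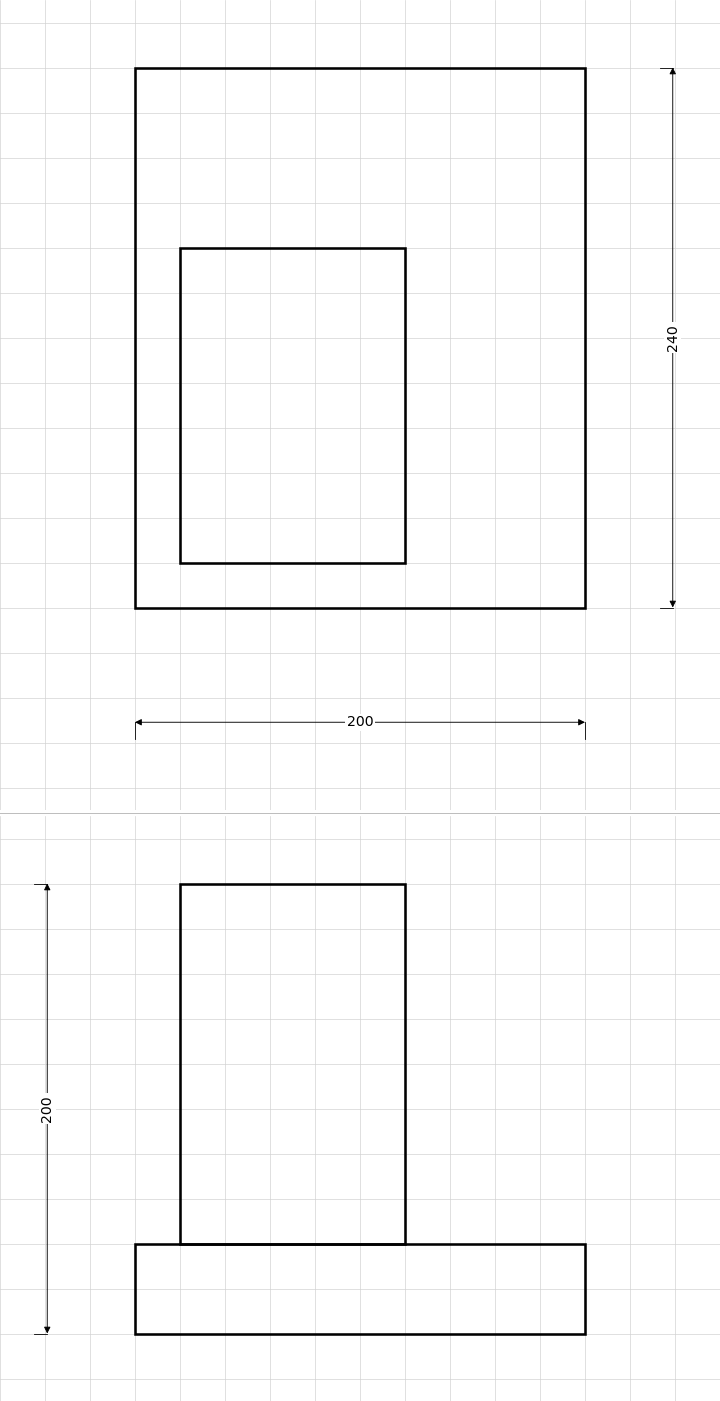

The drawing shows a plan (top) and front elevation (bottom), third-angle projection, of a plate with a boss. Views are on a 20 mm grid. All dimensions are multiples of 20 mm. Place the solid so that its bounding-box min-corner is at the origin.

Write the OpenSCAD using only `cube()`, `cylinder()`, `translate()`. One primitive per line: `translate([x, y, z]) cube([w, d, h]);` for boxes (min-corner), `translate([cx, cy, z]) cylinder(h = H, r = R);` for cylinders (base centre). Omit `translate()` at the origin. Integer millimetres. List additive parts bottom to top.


cube([200, 240, 40]);
translate([20, 20, 40]) cube([100, 140, 160]);
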